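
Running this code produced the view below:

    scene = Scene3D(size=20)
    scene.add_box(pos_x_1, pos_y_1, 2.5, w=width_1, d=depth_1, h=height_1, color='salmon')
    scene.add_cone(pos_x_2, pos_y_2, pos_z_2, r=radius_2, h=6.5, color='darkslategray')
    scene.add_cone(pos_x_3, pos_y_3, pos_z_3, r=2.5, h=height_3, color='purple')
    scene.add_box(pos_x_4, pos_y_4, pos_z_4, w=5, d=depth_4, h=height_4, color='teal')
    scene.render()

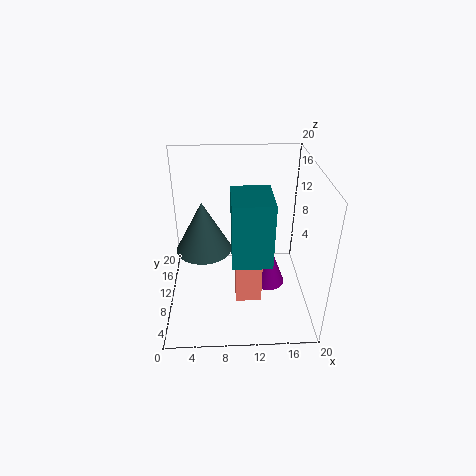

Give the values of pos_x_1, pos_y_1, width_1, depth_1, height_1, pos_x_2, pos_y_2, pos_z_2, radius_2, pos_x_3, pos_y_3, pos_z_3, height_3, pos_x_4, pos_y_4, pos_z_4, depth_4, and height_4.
pos_x_1 = 9.5; pos_y_1 = 5.5; width_1 = 3.5; depth_1 = 3; height_1 = 8; pos_x_2 = 5.5; pos_y_2 = 7; pos_z_2 = 10.5; radius_2 = 3.5; pos_x_3 = 14.5; pos_y_3 = 10.5; pos_z_3 = 2; height_3 = 6.5; pos_x_4 = 9; pos_y_4 = 3.5; pos_z_4 = 9.5; depth_4 = 6; height_4 = 8.5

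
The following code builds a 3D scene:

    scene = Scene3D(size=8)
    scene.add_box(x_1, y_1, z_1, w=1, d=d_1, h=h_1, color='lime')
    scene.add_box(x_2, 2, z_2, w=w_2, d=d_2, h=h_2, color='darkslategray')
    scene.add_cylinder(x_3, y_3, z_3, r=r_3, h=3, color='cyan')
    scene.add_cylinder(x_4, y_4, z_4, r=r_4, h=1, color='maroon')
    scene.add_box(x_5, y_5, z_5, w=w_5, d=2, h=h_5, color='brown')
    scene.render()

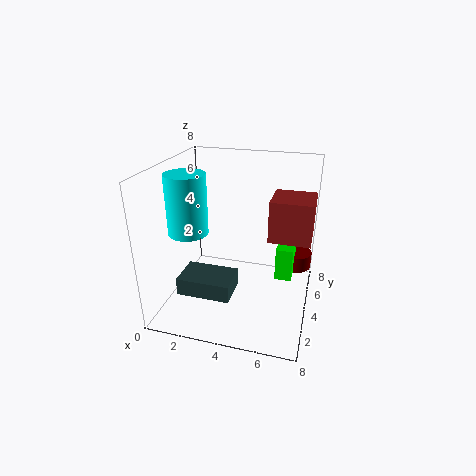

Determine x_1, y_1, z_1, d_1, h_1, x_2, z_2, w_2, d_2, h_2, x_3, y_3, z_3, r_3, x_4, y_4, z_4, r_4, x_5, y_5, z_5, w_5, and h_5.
x_1 = 6, y_1 = 5, z_1 = 1, d_1 = 2, h_1 = 2, x_2 = 1, z_2 = 1, w_2 = 3, d_2 = 2, h_2 = 1, x_3 = 2, y_3 = 2, z_3 = 5, r_3 = 1, x_4 = 7, y_4 = 7, z_4 = 1, r_4 = 1, x_5 = 6, y_5 = 2, z_5 = 5, w_5 = 2, h_5 = 2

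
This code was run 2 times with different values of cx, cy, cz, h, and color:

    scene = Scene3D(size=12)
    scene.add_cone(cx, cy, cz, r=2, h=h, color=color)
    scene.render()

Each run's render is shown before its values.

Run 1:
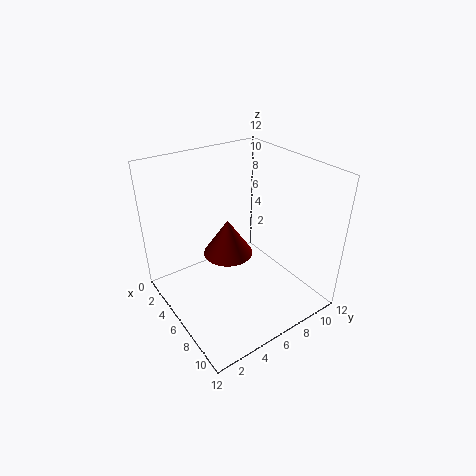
cx = 6, cy = 5, cz = 5, h = 3, color = 'maroon'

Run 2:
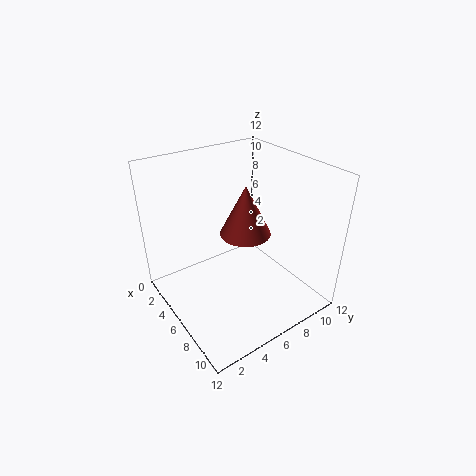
cx = 7, cy = 6, cz = 7, h = 4, color = 'brown'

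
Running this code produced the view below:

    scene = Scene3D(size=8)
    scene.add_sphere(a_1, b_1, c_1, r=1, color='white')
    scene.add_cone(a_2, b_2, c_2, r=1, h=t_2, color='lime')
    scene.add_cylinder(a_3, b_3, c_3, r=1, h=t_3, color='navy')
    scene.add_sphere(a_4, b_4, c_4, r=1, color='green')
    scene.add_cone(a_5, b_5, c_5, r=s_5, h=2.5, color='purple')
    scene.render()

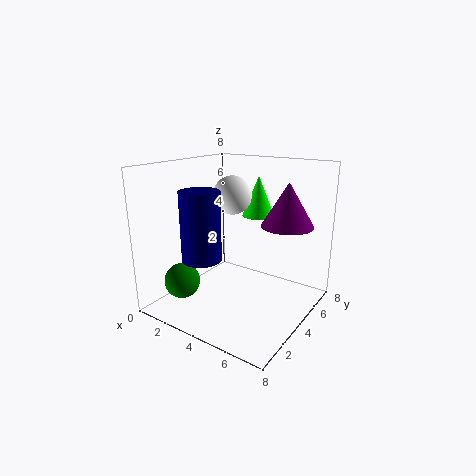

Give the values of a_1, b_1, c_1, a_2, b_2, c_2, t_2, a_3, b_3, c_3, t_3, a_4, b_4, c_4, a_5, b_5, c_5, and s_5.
a_1 = 4
b_1 = 3.5
c_1 = 6.5
a_2 = 3.5
b_2 = 7
c_2 = 4.5
t_2 = 2.5
a_3 = 3.5
b_3 = 1.5
c_3 = 3.5
t_3 = 3.5
a_4 = 1.5
b_4 = 2
c_4 = 1.5
a_5 = 6
b_5 = 6
c_5 = 4.5
s_5 = 1.5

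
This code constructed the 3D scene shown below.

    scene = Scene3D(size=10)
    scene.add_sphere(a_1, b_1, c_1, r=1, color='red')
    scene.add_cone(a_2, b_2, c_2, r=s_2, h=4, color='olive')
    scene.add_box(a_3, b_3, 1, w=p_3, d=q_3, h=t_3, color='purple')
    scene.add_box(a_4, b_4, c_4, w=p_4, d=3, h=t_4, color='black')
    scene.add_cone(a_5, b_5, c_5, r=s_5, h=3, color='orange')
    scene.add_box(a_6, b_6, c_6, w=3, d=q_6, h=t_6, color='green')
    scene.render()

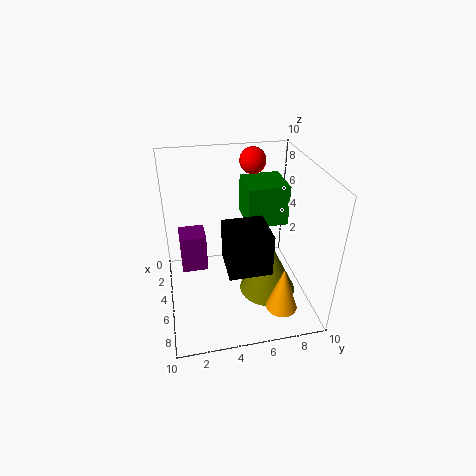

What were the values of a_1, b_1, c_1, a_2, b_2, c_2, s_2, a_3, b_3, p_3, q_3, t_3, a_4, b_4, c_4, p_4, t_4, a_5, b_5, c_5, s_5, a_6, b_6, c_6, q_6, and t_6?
a_1 = 1
b_1 = 7
c_1 = 9
a_2 = 6
b_2 = 7
c_2 = 1
s_2 = 2
a_3 = 1
b_3 = 1
p_3 = 2
q_3 = 2
t_3 = 3
a_4 = 4
b_4 = 4
c_4 = 3
p_4 = 3
t_4 = 3
a_5 = 9
b_5 = 7
c_5 = 2
s_5 = 1
a_6 = 1
b_6 = 6
c_6 = 5
q_6 = 3
t_6 = 3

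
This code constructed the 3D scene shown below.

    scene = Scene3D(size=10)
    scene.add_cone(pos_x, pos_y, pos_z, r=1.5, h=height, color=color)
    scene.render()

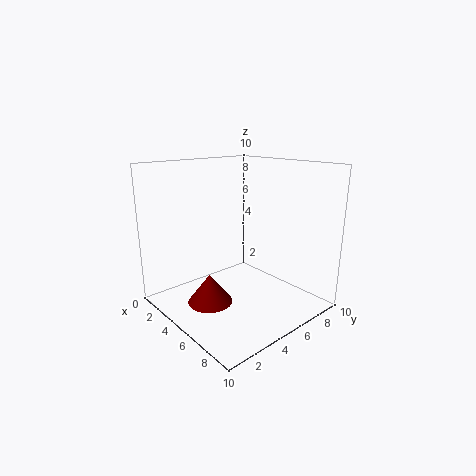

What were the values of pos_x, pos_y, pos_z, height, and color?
pos_x = 5
pos_y = 2.5
pos_z = 1
height = 2
color = 'maroon'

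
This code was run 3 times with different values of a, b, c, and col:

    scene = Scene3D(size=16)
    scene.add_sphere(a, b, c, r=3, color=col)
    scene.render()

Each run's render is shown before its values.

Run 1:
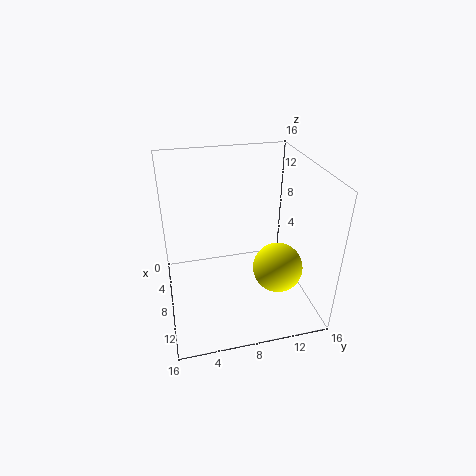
a = 8; b = 13; c = 3; col = 'yellow'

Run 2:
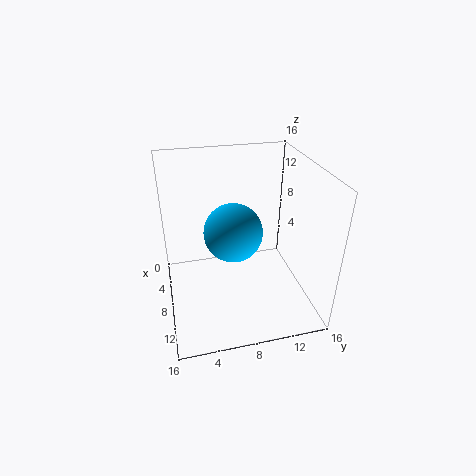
a = 10; b = 7; c = 10; col = 'deepskyblue'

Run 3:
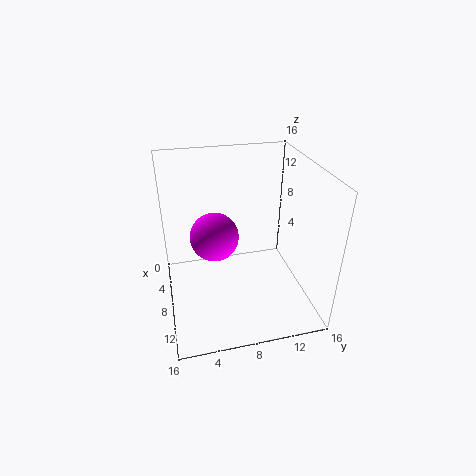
a = 4; b = 6; c = 6; col = 'magenta'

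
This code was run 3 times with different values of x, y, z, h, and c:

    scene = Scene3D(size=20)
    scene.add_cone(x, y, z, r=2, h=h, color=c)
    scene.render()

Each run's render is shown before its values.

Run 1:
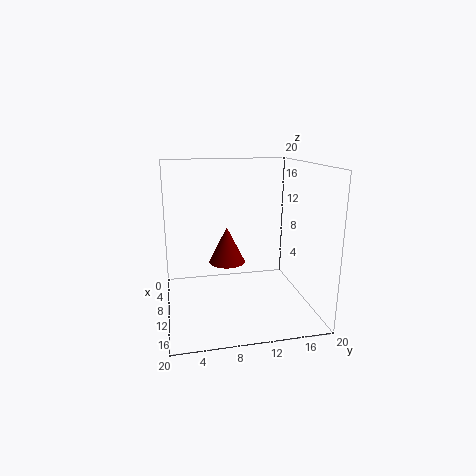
x = 18
y = 7
z = 10
h = 4
c = 'maroon'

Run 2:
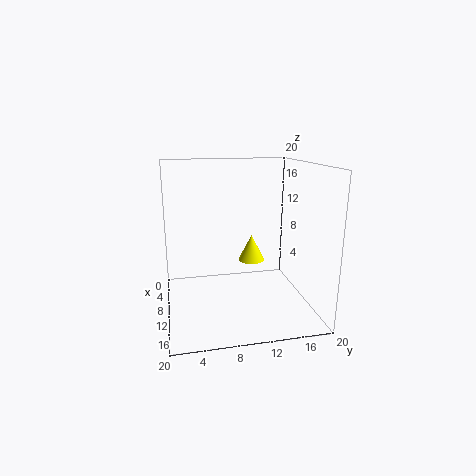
x = 6
y = 13
z = 5
h = 4
c = 'yellow'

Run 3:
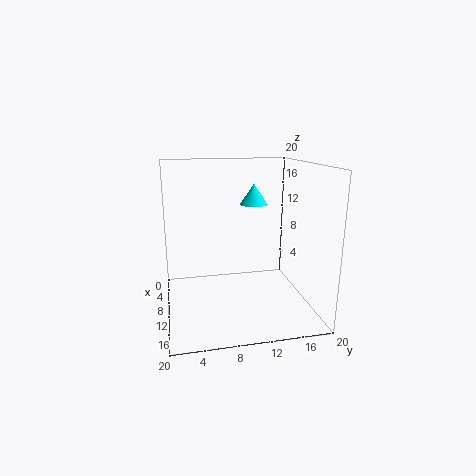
x = 7
y = 13
z = 14
h = 3
c = 'cyan'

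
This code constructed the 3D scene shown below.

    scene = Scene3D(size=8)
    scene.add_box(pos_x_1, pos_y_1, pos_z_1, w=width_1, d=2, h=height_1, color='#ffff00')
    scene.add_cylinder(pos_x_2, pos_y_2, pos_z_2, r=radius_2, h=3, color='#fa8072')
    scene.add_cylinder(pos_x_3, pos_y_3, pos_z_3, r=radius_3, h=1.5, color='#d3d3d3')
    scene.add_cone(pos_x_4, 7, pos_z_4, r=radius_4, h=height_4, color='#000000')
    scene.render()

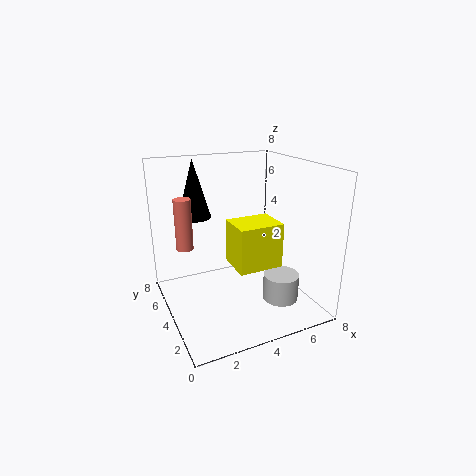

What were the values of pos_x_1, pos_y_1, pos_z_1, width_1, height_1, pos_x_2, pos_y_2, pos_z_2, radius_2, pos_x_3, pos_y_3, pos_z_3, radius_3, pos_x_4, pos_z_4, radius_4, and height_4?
pos_x_1 = 3.5, pos_y_1 = 2.5, pos_z_1 = 2.5, width_1 = 2.5, height_1 = 2.5, pos_x_2 = 1.5, pos_y_2 = 6, pos_z_2 = 3, radius_2 = 0.5, pos_x_3 = 6, pos_y_3 = 2.5, pos_z_3 = 0.5, radius_3 = 1, pos_x_4 = 2.5, pos_z_4 = 4.5, radius_4 = 1, height_4 = 3.5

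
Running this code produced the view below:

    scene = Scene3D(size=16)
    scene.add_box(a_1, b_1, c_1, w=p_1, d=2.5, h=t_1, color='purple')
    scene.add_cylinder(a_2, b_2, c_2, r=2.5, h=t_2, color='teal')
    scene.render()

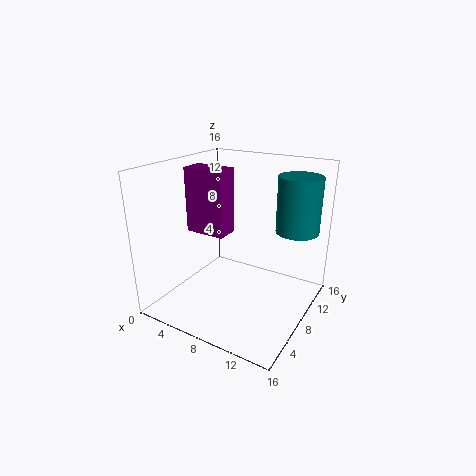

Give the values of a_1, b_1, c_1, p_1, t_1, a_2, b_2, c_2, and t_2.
a_1 = 3, b_1 = 5.5, c_1 = 8.75, p_1 = 4.5, t_1 = 7, a_2 = 13, b_2 = 13, c_2 = 8, t_2 = 6.5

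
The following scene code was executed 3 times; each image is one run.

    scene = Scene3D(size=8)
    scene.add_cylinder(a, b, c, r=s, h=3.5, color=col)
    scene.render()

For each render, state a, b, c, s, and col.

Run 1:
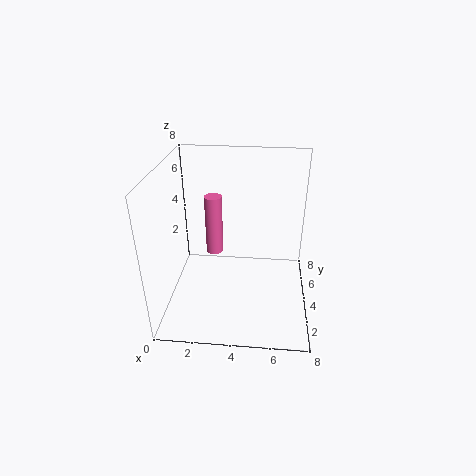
a = 2.5, b = 5, c = 2.5, s = 0.5, col = 'hotpink'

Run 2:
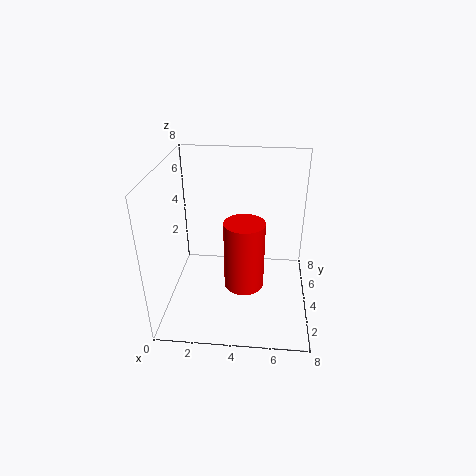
a = 4.5, b = 2, c = 2.5, s = 1, col = 'red'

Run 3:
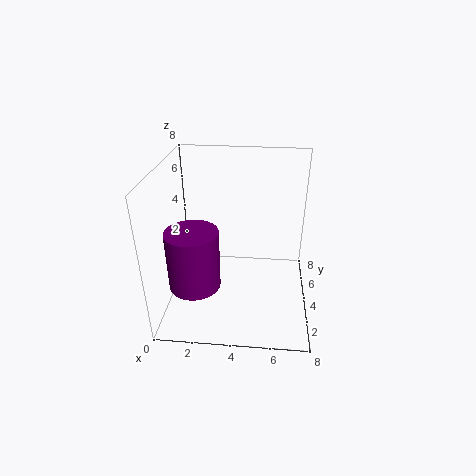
a = 1.5, b = 3.5, c = 1, s = 1.5, col = 'purple'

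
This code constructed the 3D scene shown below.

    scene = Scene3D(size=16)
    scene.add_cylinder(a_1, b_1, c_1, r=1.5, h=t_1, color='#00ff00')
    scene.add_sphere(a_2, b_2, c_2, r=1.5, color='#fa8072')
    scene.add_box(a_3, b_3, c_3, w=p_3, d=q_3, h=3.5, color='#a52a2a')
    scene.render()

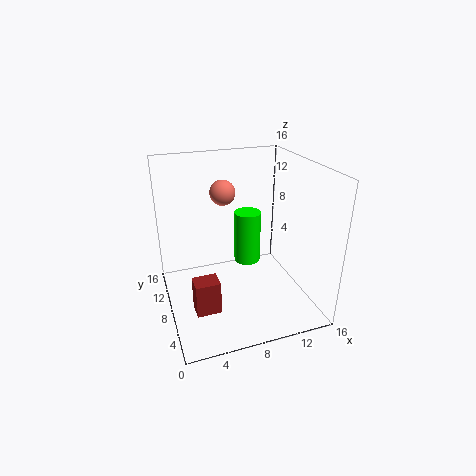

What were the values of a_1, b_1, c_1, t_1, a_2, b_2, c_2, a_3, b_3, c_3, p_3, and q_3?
a_1 = 9.5; b_1 = 9; c_1 = 4.5; t_1 = 6; a_2 = 7.5; b_2 = 12; c_2 = 12; a_3 = 2; b_3 = 3; c_3 = 2.5; p_3 = 2.5; q_3 = 2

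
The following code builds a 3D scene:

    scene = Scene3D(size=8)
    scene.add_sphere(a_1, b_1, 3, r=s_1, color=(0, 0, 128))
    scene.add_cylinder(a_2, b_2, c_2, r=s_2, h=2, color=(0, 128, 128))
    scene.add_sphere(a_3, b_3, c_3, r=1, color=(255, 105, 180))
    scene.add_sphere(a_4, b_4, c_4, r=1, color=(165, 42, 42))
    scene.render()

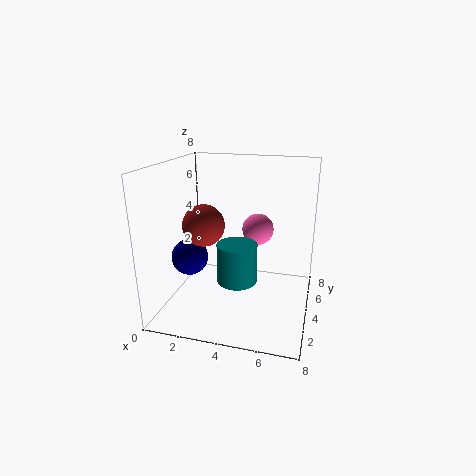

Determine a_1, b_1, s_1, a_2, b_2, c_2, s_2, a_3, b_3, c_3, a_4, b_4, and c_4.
a_1 = 1.5, b_1 = 3, s_1 = 1, a_2 = 4.5, b_2 = 2, c_2 = 2.5, s_2 = 1, a_3 = 4.5, b_3 = 7, c_3 = 3.5, a_4 = 3, b_4 = 1.5, c_4 = 5.5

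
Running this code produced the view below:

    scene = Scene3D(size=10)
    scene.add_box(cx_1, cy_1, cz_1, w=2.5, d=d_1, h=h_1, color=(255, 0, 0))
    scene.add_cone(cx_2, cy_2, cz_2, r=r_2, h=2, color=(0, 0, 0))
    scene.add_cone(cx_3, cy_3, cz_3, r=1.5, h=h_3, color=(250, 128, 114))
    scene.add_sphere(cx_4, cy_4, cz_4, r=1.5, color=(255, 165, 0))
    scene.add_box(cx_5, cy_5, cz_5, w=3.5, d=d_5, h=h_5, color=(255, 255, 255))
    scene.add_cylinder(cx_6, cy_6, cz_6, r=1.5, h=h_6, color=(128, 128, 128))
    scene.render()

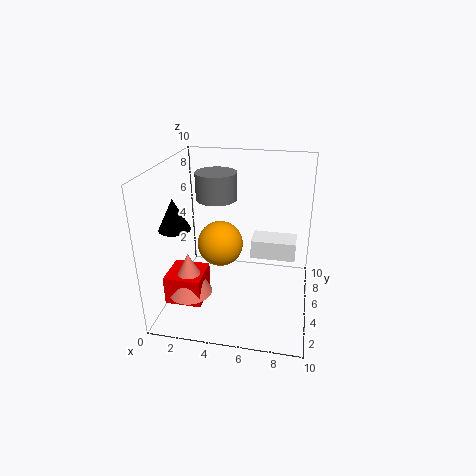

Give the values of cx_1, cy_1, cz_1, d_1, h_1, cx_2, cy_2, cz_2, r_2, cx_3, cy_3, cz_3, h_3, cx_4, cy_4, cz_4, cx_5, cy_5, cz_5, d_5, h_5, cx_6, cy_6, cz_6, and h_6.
cx_1 = 0.5; cy_1 = 2; cz_1 = 1; d_1 = 2.5; h_1 = 2; cx_2 = 1.5; cy_2 = 2.5; cz_2 = 6.5; r_2 = 1; cx_3 = 2; cy_3 = 3; cz_3 = 1.5; h_3 = 3; cx_4 = 4; cy_4 = 4; cz_4 = 5; cx_5 = 5.5; cy_5 = 7.5; cz_5 = 2; d_5 = 2; h_5 = 1.5; cx_6 = 3; cy_6 = 7; cz_6 = 7; h_6 = 2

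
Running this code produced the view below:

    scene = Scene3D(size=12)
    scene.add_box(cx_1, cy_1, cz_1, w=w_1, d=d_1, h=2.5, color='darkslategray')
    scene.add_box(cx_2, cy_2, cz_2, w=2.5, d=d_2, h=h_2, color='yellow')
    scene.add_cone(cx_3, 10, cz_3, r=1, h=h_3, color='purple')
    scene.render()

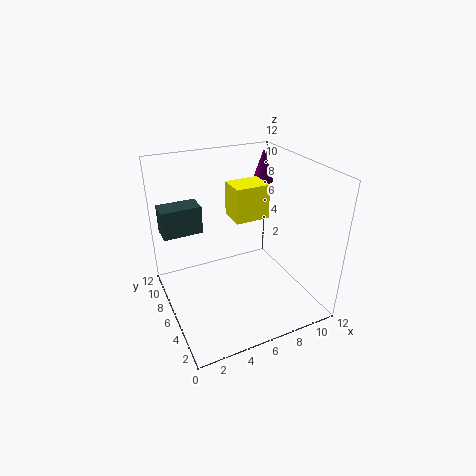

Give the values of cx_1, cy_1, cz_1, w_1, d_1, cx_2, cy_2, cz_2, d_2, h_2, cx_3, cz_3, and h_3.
cx_1 = 0.5
cy_1 = 9
cz_1 = 5.5
w_1 = 3.5
d_1 = 2
cx_2 = 4.5
cy_2 = 3
cz_2 = 9
d_2 = 2
h_2 = 2.5
cx_3 = 10.5
cz_3 = 9
h_3 = 3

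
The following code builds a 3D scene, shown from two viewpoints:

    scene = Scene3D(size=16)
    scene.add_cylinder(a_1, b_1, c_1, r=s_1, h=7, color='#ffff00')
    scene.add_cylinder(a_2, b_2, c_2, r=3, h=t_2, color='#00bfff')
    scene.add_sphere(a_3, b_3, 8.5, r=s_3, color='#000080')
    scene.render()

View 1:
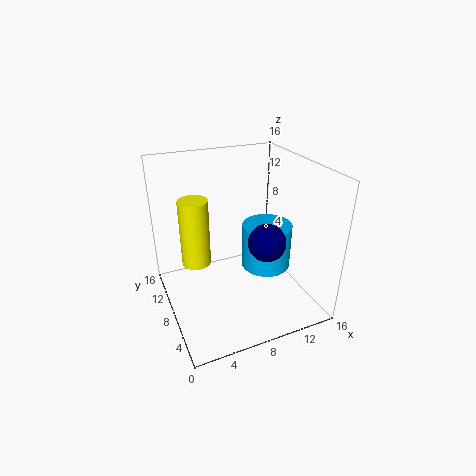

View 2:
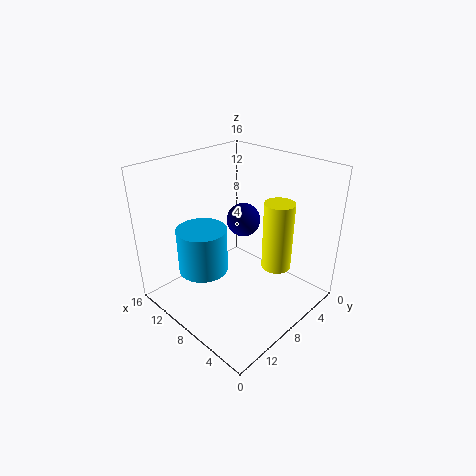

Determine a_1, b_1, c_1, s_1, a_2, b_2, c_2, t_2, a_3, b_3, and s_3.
a_1 = 3; b_1 = 7.5; c_1 = 6.5; s_1 = 1.5; a_2 = 12.5; b_2 = 9.5; c_2 = 2.5; t_2 = 5.5; a_3 = 10; b_3 = 5; s_3 = 2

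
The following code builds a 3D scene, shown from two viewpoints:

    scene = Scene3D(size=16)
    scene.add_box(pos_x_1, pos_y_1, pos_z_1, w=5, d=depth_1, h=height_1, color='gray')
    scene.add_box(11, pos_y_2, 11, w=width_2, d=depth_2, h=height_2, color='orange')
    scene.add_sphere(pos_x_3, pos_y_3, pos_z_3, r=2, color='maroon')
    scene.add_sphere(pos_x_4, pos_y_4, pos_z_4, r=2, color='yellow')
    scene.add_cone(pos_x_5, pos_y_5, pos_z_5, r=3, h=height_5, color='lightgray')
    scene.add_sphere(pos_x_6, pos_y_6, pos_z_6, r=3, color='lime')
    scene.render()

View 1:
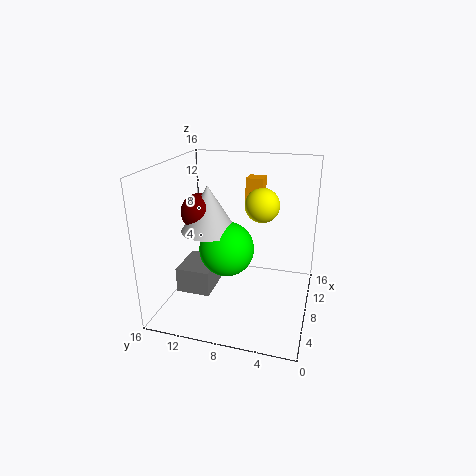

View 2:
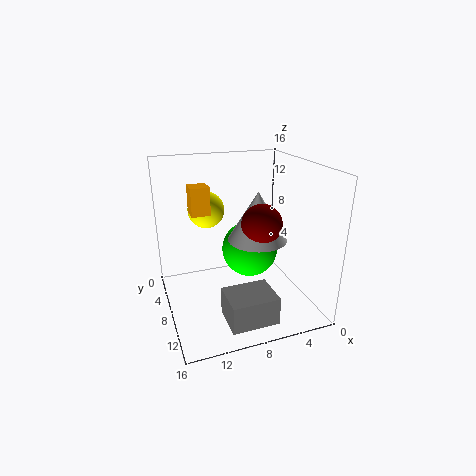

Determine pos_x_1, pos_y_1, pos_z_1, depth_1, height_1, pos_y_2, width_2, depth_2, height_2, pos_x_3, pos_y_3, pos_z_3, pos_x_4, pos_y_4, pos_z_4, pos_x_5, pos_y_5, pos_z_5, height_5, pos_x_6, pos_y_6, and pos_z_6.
pos_x_1 = 6; pos_y_1 = 11; pos_z_1 = 1; depth_1 = 4; height_1 = 3; pos_y_2 = 6; width_2 = 2; depth_2 = 2; height_2 = 3; pos_x_3 = 7; pos_y_3 = 12; pos_z_3 = 11; pos_x_4 = 11; pos_y_4 = 6; pos_z_4 = 11; pos_x_5 = 7; pos_y_5 = 11; pos_z_5 = 9; height_5 = 5; pos_x_6 = 7; pos_y_6 = 9; pos_z_6 = 7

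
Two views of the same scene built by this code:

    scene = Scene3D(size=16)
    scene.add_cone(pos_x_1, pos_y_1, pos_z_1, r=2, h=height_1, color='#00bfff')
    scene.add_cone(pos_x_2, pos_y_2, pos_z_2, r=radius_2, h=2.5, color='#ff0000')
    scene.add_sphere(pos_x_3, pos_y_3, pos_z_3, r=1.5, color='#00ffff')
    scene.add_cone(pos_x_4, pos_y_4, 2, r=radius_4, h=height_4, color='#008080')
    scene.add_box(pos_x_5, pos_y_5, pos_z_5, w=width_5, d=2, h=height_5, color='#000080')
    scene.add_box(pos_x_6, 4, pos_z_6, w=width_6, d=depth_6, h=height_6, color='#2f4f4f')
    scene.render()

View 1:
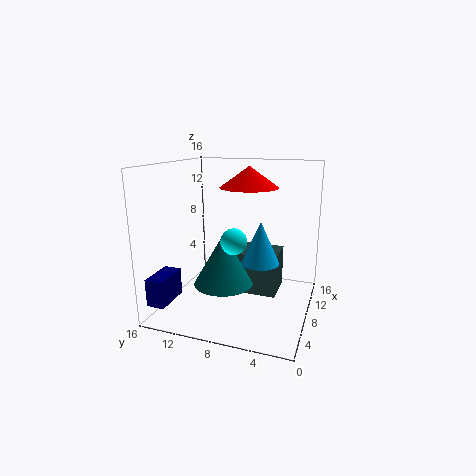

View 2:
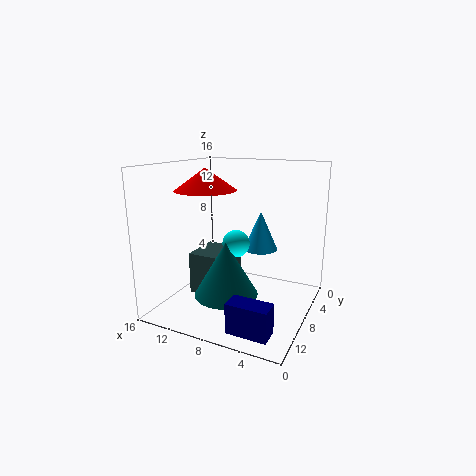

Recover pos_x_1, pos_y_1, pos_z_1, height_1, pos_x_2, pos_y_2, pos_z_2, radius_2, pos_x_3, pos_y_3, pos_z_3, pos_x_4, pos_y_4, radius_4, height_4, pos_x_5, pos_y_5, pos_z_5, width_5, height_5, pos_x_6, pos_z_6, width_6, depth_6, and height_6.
pos_x_1 = 6.5, pos_y_1 = 5, pos_z_1 = 6, height_1 = 4.5, pos_x_2 = 12, pos_y_2 = 8, pos_z_2 = 13, radius_2 = 3.5, pos_x_3 = 8, pos_y_3 = 8.5, pos_z_3 = 7.5, pos_x_4 = 8.5, pos_y_4 = 10, radius_4 = 3.5, height_4 = 6, pos_x_5 = 1.5, pos_y_5 = 14, pos_z_5 = 1.5, width_5 = 4, height_5 = 3, pos_x_6 = 9.5, pos_z_6 = 0.5, width_6 = 4.5, depth_6 = 5, height_6 = 5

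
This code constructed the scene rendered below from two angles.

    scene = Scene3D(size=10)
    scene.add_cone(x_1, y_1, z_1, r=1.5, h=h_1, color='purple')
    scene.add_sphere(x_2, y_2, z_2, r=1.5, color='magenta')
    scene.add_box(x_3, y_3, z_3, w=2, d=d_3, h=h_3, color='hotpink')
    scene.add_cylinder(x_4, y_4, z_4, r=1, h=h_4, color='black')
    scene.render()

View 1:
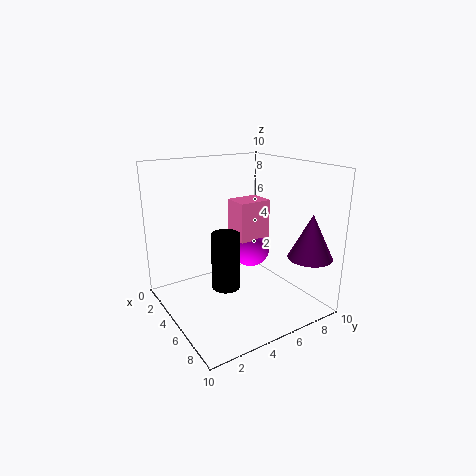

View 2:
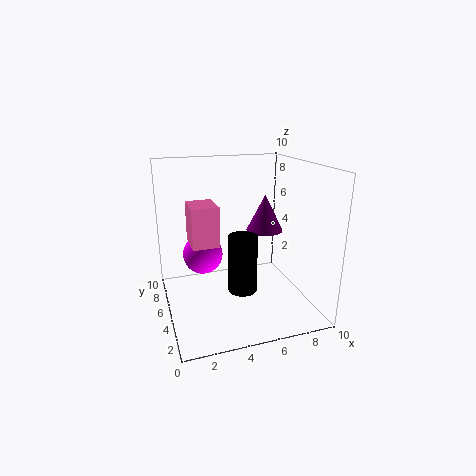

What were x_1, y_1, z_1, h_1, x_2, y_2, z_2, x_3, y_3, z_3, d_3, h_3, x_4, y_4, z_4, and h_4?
x_1 = 8.5, y_1 = 8.5, z_1 = 4, h_1 = 3, x_2 = 3, y_2 = 7.5, z_2 = 3, x_3 = 2, y_3 = 6, z_3 = 4, d_3 = 2.5, h_3 = 3, x_4 = 5, y_4 = 4, z_4 = 1.5, h_4 = 4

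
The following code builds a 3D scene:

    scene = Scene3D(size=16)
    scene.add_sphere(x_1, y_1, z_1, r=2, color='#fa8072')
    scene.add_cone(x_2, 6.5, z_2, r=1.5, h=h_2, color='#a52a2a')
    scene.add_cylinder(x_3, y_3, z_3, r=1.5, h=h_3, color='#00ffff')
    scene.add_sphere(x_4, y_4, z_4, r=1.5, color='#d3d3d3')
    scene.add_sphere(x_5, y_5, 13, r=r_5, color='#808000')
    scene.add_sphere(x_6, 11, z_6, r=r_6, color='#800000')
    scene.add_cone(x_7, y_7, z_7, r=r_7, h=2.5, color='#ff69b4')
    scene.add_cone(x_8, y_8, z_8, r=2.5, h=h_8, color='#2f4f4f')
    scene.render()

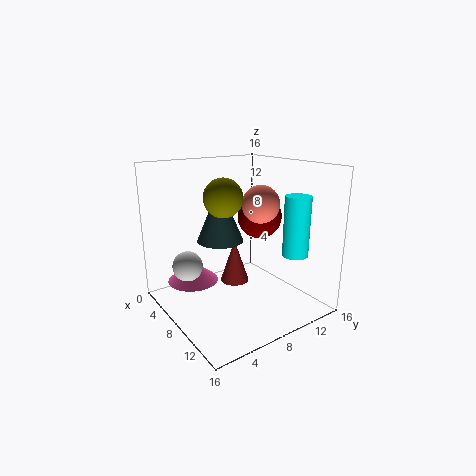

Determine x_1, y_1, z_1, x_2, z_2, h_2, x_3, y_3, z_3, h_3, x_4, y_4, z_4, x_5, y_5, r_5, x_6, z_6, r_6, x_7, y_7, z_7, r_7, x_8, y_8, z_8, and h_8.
x_1 = 10
y_1 = 9.5
z_1 = 12
x_2 = 9.5
z_2 = 4
h_2 = 4.5
x_3 = 11
y_3 = 14
z_3 = 5.5
h_3 = 7
x_4 = 8.5
y_4 = 1.5
z_4 = 6.5
x_5 = 9
y_5 = 5.5
r_5 = 2
x_6 = 8
z_6 = 10
r_6 = 2.5
x_7 = 3.5
y_7 = 4.5
z_7 = 2
r_7 = 3
x_8 = 7.5
y_8 = 6
z_8 = 8
h_8 = 6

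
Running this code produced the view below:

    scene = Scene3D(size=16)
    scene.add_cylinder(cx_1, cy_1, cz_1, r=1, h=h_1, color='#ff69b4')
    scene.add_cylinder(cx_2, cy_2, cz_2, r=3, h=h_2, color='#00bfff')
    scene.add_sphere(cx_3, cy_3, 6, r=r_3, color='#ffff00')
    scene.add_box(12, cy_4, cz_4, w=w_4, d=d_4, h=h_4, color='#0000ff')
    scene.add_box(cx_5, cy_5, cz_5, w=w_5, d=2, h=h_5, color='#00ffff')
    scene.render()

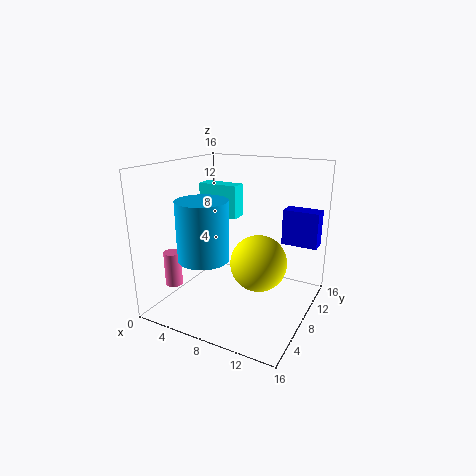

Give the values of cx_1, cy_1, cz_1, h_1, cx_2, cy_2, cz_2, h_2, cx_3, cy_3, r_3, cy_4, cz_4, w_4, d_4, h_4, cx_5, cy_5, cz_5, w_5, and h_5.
cx_1 = 1
cy_1 = 5
cz_1 = 2
h_1 = 4
cx_2 = 4
cy_2 = 7
cz_2 = 5
h_2 = 7
cx_3 = 11
cy_3 = 7
r_3 = 3
cy_4 = 11
cz_4 = 7
w_4 = 4
d_4 = 2
h_4 = 4
cx_5 = 1
cy_5 = 11
cz_5 = 9
w_5 = 5
h_5 = 4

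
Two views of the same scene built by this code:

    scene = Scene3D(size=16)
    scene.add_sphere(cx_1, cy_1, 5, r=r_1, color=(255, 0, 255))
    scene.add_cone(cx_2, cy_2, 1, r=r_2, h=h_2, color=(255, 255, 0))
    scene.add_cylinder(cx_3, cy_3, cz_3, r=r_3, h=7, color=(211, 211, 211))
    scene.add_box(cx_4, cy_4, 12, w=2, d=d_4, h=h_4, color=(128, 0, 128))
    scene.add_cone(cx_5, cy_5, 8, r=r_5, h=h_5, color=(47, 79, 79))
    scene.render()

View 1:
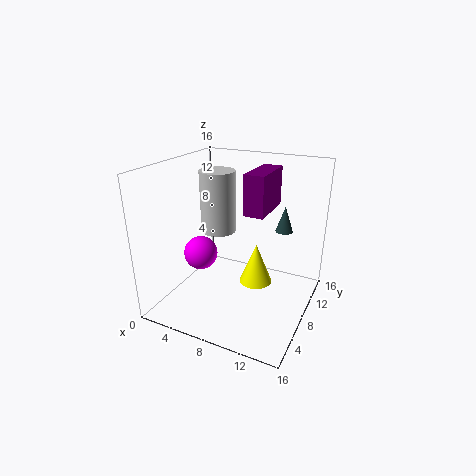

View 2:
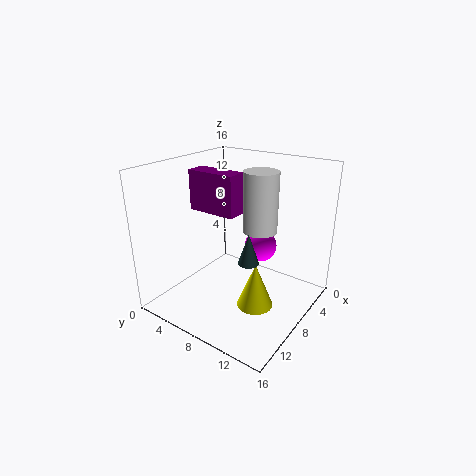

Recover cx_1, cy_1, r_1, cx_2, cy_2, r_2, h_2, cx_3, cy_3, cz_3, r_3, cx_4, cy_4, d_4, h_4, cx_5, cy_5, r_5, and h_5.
cx_1 = 3; cy_1 = 8; r_1 = 2; cx_2 = 9; cy_2 = 11; r_2 = 2; h_2 = 5; cx_3 = 5; cy_3 = 9; cz_3 = 8; r_3 = 2; cx_4 = 10; cy_4 = 5; d_4 = 5; h_4 = 4; cx_5 = 12; cy_5 = 12; r_5 = 1; h_5 = 3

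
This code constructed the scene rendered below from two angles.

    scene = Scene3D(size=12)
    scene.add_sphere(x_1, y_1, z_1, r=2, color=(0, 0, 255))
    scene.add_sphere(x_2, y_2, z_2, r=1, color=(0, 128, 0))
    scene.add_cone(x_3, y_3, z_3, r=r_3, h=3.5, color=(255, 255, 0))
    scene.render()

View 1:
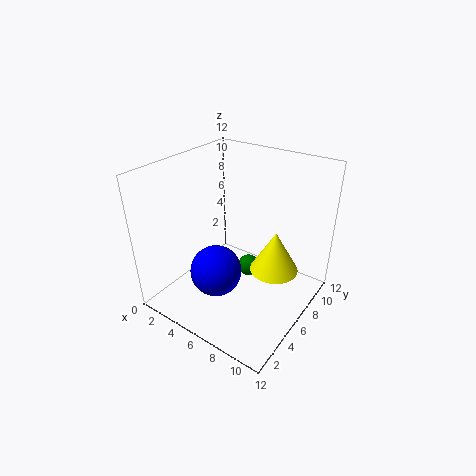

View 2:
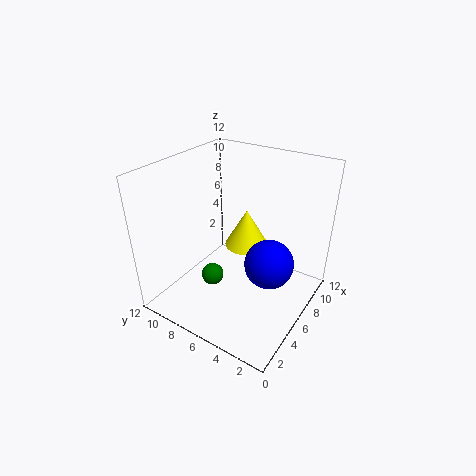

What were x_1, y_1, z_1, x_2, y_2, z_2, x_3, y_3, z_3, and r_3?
x_1 = 6
y_1 = 3
z_1 = 4.5
x_2 = 5.5
y_2 = 8.5
z_2 = 1.5
x_3 = 9
y_3 = 7
z_3 = 3.5
r_3 = 2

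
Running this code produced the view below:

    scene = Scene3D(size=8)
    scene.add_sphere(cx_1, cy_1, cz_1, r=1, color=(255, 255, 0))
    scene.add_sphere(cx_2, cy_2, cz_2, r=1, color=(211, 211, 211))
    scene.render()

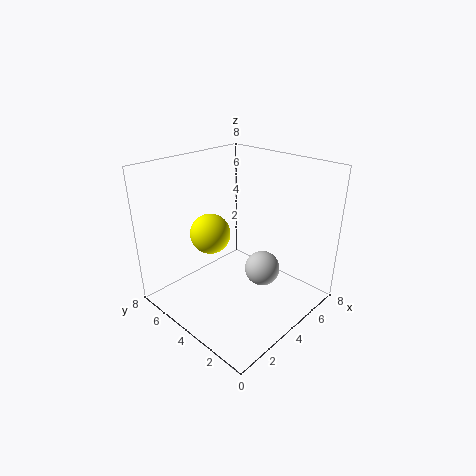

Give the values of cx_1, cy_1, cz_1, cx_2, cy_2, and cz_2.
cx_1 = 2, cy_1 = 4, cz_1 = 5, cx_2 = 5, cy_2 = 3, cz_2 = 2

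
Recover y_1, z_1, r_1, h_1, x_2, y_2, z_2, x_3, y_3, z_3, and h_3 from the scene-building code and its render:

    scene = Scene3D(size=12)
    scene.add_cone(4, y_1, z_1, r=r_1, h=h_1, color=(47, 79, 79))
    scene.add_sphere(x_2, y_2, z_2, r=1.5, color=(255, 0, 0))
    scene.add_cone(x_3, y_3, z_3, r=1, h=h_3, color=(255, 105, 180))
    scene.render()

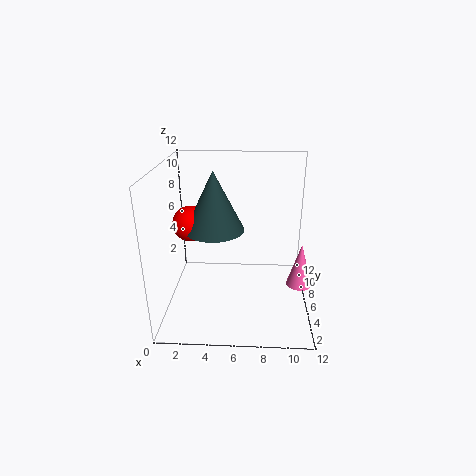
y_1 = 6.5, z_1 = 6.5, r_1 = 2.5, h_1 = 5, x_2 = 2, y_2 = 6.5, z_2 = 7, x_3 = 11, y_3 = 4, z_3 = 3, h_3 = 3.5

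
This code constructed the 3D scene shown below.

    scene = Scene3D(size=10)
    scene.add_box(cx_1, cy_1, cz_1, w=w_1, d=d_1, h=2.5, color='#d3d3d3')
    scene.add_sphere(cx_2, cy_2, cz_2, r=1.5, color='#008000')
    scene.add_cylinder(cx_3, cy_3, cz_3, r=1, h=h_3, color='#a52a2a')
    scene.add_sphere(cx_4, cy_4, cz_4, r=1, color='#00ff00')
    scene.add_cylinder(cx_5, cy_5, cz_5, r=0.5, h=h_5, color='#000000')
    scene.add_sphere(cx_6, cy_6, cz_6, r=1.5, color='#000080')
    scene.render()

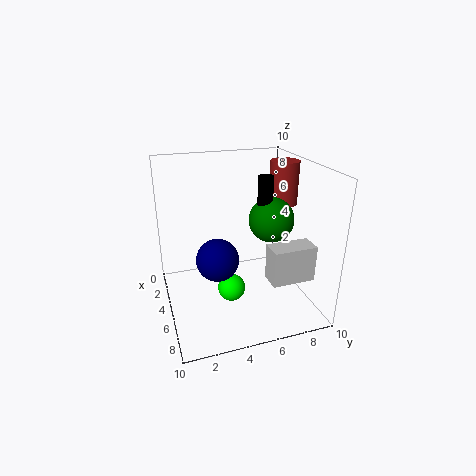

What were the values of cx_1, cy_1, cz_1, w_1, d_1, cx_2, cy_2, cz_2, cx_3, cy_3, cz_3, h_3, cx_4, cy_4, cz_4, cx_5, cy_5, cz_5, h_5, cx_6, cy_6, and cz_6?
cx_1 = 6.5; cy_1 = 6.5; cz_1 = 2.5; w_1 = 1.5; d_1 = 3; cx_2 = 6; cy_2 = 7; cz_2 = 6.5; cx_3 = 4.5; cy_3 = 8.5; cz_3 = 7; h_3 = 3; cx_4 = 5; cy_4 = 4.5; cz_4 = 1; cx_5 = 6; cy_5 = 6.5; cz_5 = 6.5; h_5 = 3; cx_6 = 5; cy_6 = 3.5; cz_6 = 3.5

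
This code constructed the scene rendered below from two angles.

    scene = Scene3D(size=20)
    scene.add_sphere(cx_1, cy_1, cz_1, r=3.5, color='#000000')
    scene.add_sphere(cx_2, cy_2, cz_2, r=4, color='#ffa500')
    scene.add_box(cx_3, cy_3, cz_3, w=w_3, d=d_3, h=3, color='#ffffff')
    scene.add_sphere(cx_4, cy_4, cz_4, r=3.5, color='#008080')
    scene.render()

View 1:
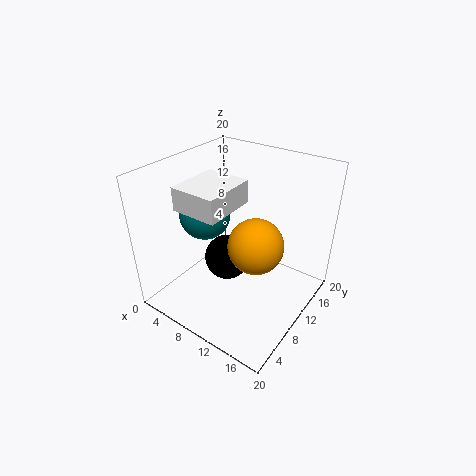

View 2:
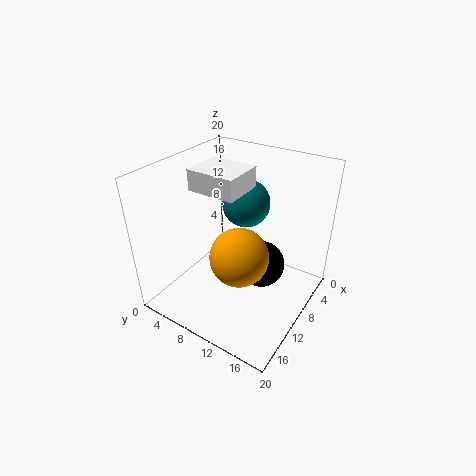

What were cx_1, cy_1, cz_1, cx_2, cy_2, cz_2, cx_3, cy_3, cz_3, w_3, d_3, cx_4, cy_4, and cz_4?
cx_1 = 6.5, cy_1 = 12, cz_1 = 4, cx_2 = 12, cy_2 = 11.5, cz_2 = 8.5, cx_3 = 5.5, cy_3 = 3, cz_3 = 16, w_3 = 6, d_3 = 7, cx_4 = 5.5, cy_4 = 8.5, cz_4 = 13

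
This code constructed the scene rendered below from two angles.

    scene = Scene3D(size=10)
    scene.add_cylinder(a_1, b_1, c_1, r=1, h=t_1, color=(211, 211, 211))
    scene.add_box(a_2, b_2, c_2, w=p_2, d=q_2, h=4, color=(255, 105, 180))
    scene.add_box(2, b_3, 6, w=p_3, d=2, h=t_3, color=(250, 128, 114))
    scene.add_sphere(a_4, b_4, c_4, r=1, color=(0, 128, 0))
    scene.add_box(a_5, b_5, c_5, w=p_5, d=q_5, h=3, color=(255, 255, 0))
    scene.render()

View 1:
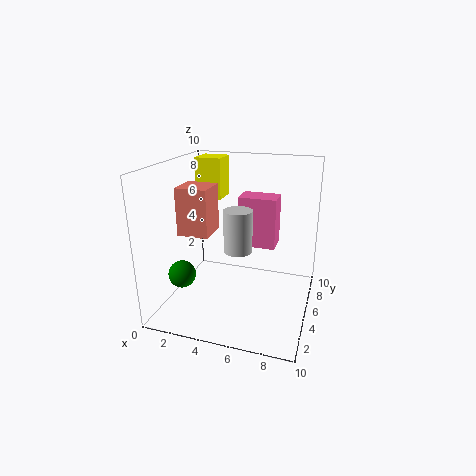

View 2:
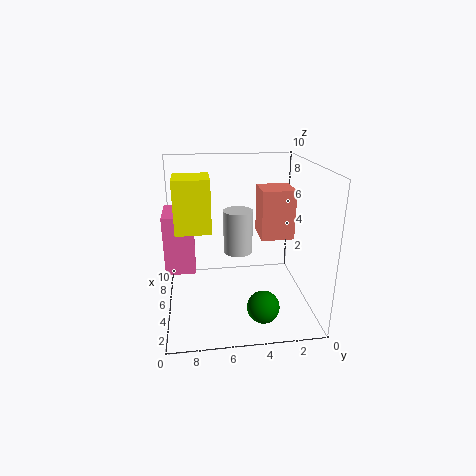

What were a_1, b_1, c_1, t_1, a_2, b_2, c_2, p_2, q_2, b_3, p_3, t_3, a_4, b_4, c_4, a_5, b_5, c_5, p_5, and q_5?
a_1 = 5
b_1 = 5
c_1 = 4
t_1 = 3
a_2 = 4
b_2 = 8
c_2 = 3
p_2 = 3
q_2 = 2
b_3 = 2
p_3 = 2
t_3 = 3
a_4 = 1
b_4 = 4
c_4 = 2
a_5 = 1
b_5 = 7
c_5 = 7
p_5 = 2
q_5 = 2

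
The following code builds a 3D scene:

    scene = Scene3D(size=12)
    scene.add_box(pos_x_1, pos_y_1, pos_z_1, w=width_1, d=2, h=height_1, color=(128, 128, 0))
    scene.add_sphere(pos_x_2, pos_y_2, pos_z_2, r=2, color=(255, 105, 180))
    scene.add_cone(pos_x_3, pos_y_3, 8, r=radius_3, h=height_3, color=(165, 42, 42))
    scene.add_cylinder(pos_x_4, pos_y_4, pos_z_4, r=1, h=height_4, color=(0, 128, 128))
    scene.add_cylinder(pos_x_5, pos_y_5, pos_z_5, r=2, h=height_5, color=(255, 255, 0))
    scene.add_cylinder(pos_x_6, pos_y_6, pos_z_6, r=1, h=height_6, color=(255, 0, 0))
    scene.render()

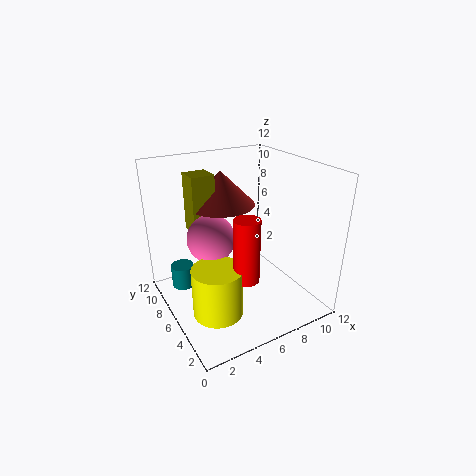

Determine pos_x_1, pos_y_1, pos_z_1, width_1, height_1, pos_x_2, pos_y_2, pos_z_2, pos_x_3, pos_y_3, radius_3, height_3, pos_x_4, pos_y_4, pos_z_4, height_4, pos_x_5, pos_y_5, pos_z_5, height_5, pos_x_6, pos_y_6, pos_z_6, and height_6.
pos_x_1 = 3, pos_y_1 = 8, pos_z_1 = 6, width_1 = 2, height_1 = 5, pos_x_2 = 4, pos_y_2 = 7, pos_z_2 = 6, pos_x_3 = 6, pos_y_3 = 9, radius_3 = 3, height_3 = 3, pos_x_4 = 2, pos_y_4 = 9, pos_z_4 = 1, height_4 = 2, pos_x_5 = 3, pos_y_5 = 4, pos_z_5 = 1, height_5 = 4, pos_x_6 = 5, pos_y_6 = 3, pos_z_6 = 4, height_6 = 5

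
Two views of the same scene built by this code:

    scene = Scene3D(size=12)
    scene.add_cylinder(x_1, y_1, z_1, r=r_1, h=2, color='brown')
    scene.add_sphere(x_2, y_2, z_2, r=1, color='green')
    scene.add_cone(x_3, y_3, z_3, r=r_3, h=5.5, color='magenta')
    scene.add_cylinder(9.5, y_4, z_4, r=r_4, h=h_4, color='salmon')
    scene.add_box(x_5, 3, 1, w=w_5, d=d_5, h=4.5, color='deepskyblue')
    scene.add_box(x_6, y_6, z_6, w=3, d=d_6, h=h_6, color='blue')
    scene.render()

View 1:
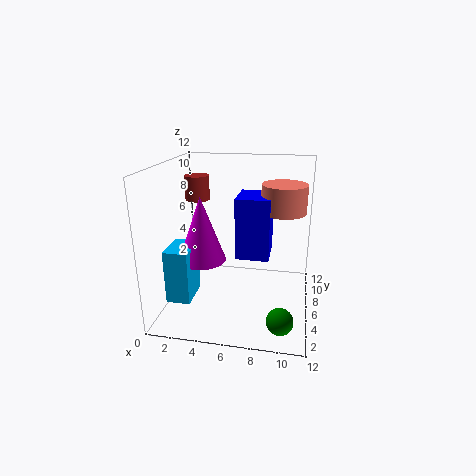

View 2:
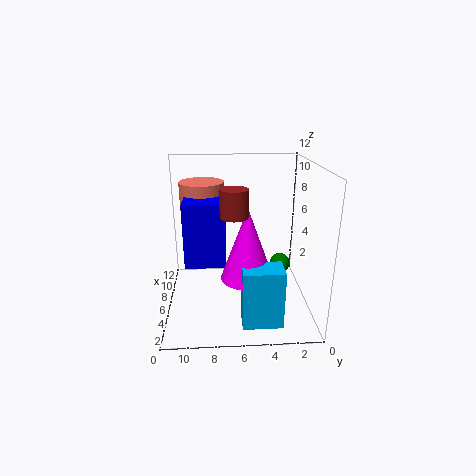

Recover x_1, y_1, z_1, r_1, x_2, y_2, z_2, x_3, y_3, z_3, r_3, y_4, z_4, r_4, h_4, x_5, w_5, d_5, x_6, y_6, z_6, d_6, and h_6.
x_1 = 2.5, y_1 = 6.5, z_1 = 9, r_1 = 1, x_2 = 10, y_2 = 1.5, z_2 = 1.5, x_3 = 3, y_3 = 5.5, z_3 = 4, r_3 = 2, y_4 = 9, z_4 = 7.5, r_4 = 2, h_4 = 2.5, x_5 = 0.5, w_5 = 2, d_5 = 3, x_6 = 5.5, y_6 = 7, z_6 = 3.5, d_6 = 3.5, h_6 = 5.5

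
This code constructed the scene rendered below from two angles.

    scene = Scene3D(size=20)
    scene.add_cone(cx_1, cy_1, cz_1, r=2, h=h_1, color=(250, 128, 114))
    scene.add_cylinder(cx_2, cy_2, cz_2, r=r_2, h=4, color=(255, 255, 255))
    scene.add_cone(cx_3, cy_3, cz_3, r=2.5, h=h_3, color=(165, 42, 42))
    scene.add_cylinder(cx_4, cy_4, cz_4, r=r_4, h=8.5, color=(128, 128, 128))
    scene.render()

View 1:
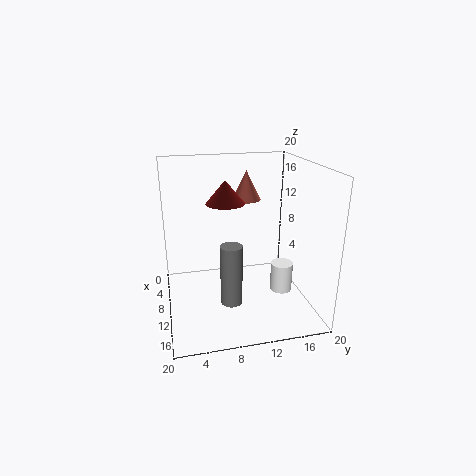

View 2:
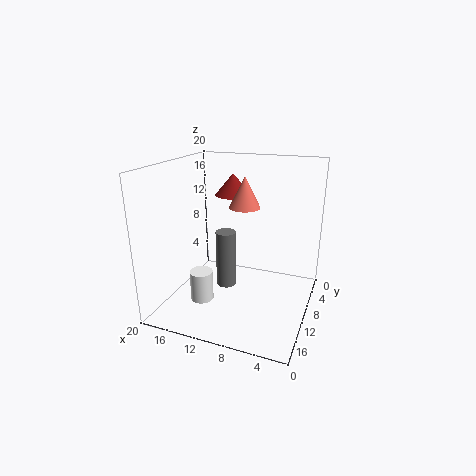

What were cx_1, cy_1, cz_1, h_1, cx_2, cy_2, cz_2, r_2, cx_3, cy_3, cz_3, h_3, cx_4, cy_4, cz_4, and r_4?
cx_1 = 8.5, cy_1 = 11.5, cz_1 = 15, h_1 = 4, cx_2 = 13, cy_2 = 15.5, cz_2 = 3, r_2 = 1.5, cx_3 = 11.5, cy_3 = 8, cz_3 = 15.5, h_3 = 3, cx_4 = 12.5, cy_4 = 8.5, cz_4 = 1.5, r_4 = 1.5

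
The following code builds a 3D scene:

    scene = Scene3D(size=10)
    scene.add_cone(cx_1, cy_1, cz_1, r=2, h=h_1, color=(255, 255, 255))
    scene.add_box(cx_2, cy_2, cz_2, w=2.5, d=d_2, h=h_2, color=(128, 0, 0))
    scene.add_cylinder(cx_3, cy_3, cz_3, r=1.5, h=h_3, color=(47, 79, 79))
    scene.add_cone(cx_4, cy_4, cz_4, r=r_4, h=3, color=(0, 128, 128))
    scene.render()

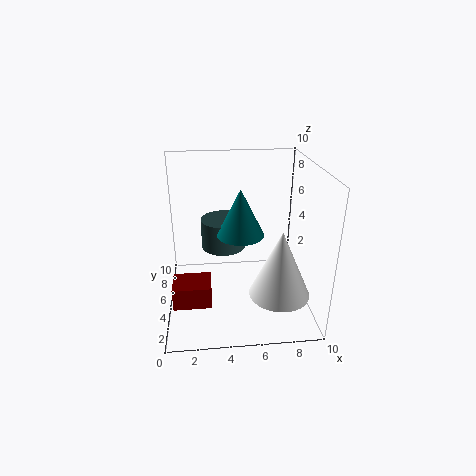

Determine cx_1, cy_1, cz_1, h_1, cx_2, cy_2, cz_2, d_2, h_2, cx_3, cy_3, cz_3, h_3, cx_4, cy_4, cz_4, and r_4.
cx_1 = 7.5; cy_1 = 2.5; cz_1 = 2; h_1 = 4.5; cx_2 = 0.5; cy_2 = 2; cz_2 = 1.5; d_2 = 2; h_2 = 1.5; cx_3 = 4; cy_3 = 5; cz_3 = 4.5; h_3 = 2; cx_4 = 5; cy_4 = 3.5; cz_4 = 6; r_4 = 1.5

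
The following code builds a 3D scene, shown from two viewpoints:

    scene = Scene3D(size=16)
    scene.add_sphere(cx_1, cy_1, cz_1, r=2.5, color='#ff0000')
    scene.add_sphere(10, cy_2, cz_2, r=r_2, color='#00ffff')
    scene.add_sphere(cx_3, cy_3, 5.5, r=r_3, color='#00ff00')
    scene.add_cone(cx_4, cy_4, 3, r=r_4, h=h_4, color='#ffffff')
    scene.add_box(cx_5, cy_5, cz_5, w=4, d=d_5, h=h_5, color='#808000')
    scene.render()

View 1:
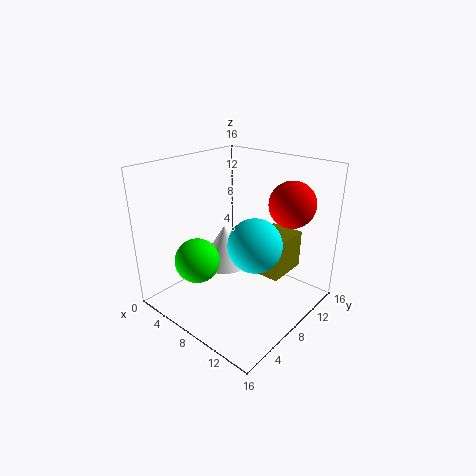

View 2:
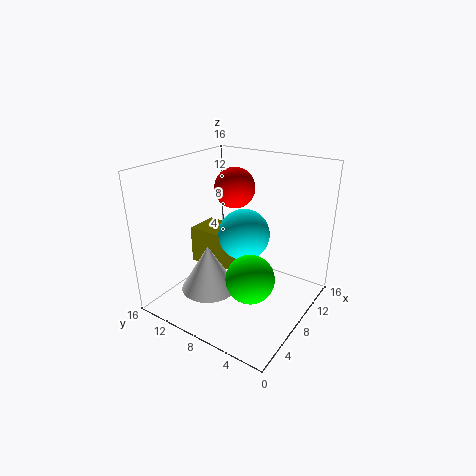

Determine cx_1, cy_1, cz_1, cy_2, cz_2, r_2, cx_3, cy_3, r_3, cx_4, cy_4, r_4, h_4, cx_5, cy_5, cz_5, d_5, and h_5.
cx_1 = 12.5; cy_1 = 11.5; cz_1 = 12; cy_2 = 8.5; cz_2 = 7.5; r_2 = 3; cx_3 = 5; cy_3 = 4.5; r_3 = 2.5; cx_4 = 4.5; cy_4 = 9.5; r_4 = 3; h_4 = 5; cx_5 = 8; cy_5 = 10; cz_5 = 3; d_5 = 5; h_5 = 4.5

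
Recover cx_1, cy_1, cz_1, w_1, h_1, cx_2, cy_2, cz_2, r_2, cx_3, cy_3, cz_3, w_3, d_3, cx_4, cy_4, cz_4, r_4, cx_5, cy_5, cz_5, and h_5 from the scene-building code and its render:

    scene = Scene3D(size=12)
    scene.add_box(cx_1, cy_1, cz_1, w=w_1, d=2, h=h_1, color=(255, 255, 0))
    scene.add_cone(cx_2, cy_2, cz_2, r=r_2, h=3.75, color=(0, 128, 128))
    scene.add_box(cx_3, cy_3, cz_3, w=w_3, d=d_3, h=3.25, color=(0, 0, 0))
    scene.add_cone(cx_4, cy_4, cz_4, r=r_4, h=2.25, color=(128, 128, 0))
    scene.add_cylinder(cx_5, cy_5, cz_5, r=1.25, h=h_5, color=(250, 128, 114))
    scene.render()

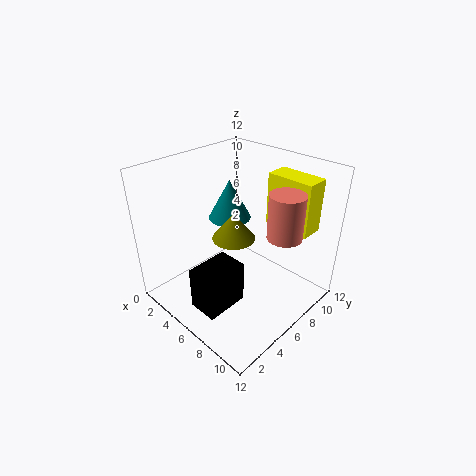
cx_1 = 6.5, cy_1 = 9, cz_1 = 6.5, w_1 = 4, h_1 = 4.5, cx_2 = 2.25, cy_2 = 8.75, cz_2 = 5.5, r_2 = 2, cx_3 = 6.75, cy_3 = 0.25, cz_3 = 3, w_3 = 2.25, d_3 = 3.25, cx_4 = 6, cy_4 = 5.5, cz_4 = 6.25, r_4 = 1.75, cx_5 = 10.75, cy_5 = 5.75, cz_5 = 8.25, h_5 = 3.25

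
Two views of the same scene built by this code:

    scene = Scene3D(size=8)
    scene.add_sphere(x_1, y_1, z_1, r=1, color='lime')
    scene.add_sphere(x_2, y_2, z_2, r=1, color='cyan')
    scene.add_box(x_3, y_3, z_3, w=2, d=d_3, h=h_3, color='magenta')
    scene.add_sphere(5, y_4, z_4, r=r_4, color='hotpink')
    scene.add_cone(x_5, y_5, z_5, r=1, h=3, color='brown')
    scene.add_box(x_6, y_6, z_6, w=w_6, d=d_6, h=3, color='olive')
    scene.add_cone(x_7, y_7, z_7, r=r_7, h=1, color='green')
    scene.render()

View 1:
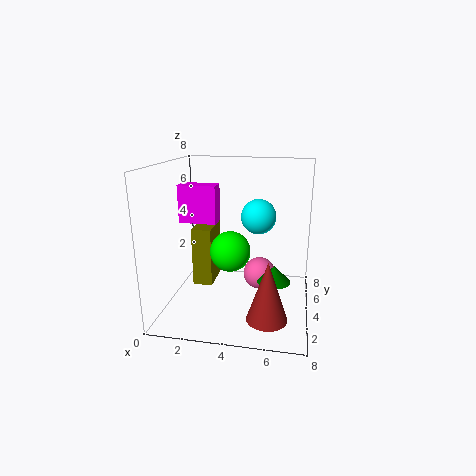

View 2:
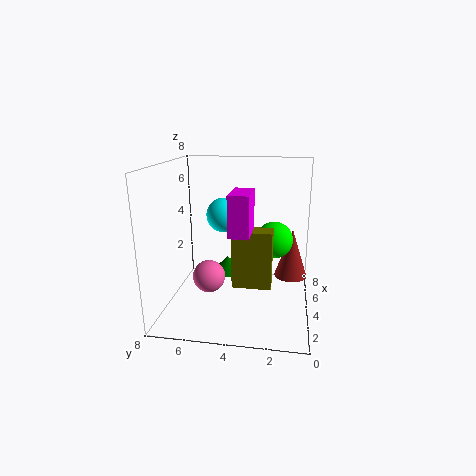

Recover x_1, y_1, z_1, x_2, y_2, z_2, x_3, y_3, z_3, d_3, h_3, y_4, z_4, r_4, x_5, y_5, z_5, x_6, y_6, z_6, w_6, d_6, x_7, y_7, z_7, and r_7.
x_1 = 4
y_1 = 2
z_1 = 4
x_2 = 5
y_2 = 5
z_2 = 5
x_3 = 1
y_3 = 3
z_3 = 5
d_3 = 1
h_3 = 2
y_4 = 6
z_4 = 1
r_4 = 1
x_5 = 6
y_5 = 1
z_5 = 1
x_6 = 2
y_6 = 2
z_6 = 2
w_6 = 1
d_6 = 2
x_7 = 6
y_7 = 5
z_7 = 1
r_7 = 1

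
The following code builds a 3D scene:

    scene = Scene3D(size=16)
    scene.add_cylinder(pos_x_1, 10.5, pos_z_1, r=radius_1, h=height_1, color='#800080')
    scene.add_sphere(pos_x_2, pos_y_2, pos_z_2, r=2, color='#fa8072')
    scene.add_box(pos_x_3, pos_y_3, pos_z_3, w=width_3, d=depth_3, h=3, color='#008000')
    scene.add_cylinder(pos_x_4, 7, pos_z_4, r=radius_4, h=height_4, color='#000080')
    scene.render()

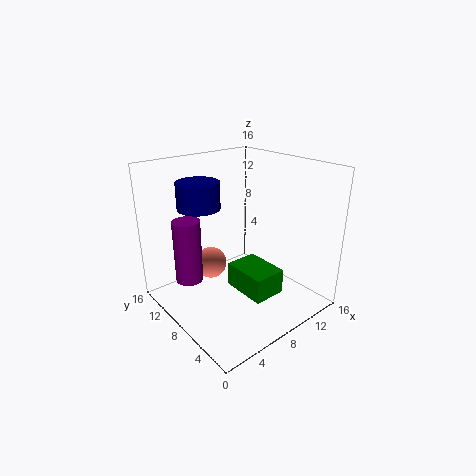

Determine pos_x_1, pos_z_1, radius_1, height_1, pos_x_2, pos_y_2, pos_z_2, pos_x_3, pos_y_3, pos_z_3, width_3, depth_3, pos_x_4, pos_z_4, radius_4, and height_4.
pos_x_1 = 3
pos_z_1 = 3.5
radius_1 = 1.5
height_1 = 7
pos_x_2 = 8
pos_y_2 = 13.5
pos_z_2 = 2.5
pos_x_3 = 8.5
pos_y_3 = 5
pos_z_3 = 0.5
width_3 = 4
depth_3 = 5.5
pos_x_4 = 2.5
pos_z_4 = 13
radius_4 = 2
height_4 = 2.5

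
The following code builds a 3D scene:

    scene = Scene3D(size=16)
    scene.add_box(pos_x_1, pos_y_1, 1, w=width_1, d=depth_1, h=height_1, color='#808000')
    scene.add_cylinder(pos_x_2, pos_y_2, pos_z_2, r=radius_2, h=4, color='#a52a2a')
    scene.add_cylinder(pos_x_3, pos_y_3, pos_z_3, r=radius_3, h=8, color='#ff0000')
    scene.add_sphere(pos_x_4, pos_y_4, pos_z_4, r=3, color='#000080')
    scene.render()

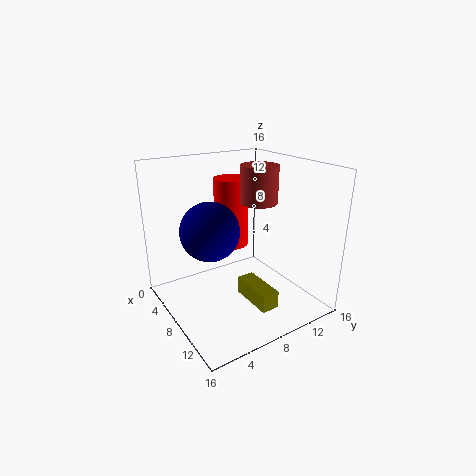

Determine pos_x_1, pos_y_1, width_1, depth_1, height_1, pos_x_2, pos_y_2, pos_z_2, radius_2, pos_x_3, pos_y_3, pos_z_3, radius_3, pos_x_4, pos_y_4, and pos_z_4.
pos_x_1 = 8, pos_y_1 = 8, width_1 = 5, depth_1 = 2, height_1 = 2, pos_x_2 = 9, pos_y_2 = 10, pos_z_2 = 12, radius_2 = 2, pos_x_3 = 5, pos_y_3 = 9, pos_z_3 = 6, radius_3 = 2, pos_x_4 = 9, pos_y_4 = 4, pos_z_4 = 10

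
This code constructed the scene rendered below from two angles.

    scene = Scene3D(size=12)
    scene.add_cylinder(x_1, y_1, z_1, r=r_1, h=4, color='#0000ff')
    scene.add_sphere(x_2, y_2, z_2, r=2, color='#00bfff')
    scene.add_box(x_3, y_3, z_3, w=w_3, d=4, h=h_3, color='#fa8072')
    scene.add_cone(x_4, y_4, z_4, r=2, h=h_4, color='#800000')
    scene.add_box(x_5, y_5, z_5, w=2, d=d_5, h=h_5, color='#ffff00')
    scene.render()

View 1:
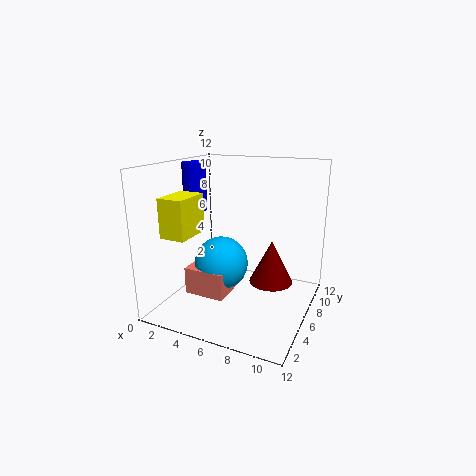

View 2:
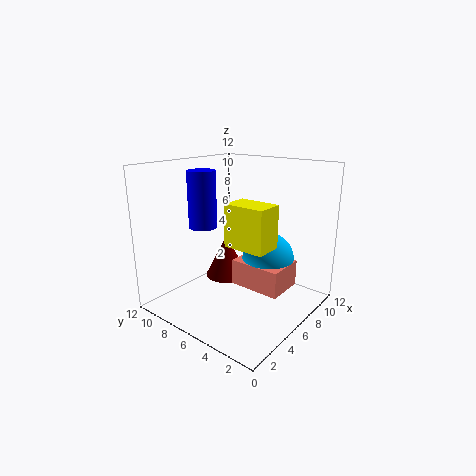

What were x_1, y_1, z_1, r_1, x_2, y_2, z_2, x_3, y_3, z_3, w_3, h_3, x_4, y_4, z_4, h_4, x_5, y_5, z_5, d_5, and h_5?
x_1 = 2
y_1 = 6
z_1 = 8
r_1 = 1
x_2 = 6
y_2 = 3
z_2 = 5
x_3 = 4
y_3 = 1
z_3 = 3
w_3 = 3
h_3 = 2
x_4 = 8
y_4 = 9
z_4 = 1
h_4 = 4
x_5 = 2
y_5 = 1
z_5 = 7
d_5 = 3
h_5 = 3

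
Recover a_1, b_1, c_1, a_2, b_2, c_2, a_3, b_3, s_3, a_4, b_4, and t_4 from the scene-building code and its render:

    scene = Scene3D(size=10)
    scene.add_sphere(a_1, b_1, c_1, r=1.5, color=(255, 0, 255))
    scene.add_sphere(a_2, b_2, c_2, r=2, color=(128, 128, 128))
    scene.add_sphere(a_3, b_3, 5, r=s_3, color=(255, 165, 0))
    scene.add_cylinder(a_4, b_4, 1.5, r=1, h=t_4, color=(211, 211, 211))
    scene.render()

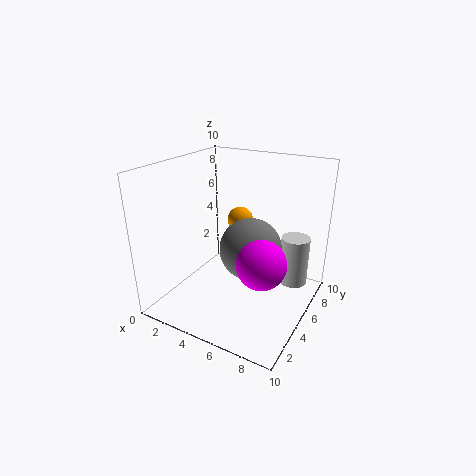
a_1 = 8, b_1 = 2.5, c_1 = 5, a_2 = 6.5, b_2 = 4, c_2 = 5, a_3 = 3.5, b_3 = 8, s_3 = 1, a_4 = 8.5, b_4 = 7, t_4 = 3.5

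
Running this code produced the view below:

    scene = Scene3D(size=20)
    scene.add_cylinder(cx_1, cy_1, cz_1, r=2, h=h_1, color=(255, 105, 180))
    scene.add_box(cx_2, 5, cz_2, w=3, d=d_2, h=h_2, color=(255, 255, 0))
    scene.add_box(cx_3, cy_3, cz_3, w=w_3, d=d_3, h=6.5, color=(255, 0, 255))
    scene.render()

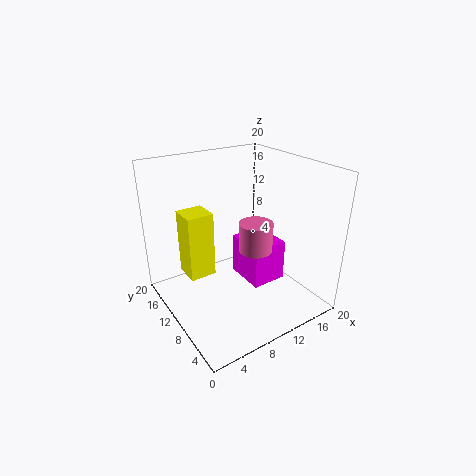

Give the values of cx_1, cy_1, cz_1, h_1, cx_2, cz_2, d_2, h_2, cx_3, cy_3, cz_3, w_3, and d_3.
cx_1 = 8.5
cy_1 = 4
cz_1 = 11.5
h_1 = 3.5
cx_2 = 0.5
cz_2 = 9.5
d_2 = 3
h_2 = 7.5
cx_3 = 13
cy_3 = 9.5
cz_3 = 0.5
w_3 = 5.5
d_3 = 6.5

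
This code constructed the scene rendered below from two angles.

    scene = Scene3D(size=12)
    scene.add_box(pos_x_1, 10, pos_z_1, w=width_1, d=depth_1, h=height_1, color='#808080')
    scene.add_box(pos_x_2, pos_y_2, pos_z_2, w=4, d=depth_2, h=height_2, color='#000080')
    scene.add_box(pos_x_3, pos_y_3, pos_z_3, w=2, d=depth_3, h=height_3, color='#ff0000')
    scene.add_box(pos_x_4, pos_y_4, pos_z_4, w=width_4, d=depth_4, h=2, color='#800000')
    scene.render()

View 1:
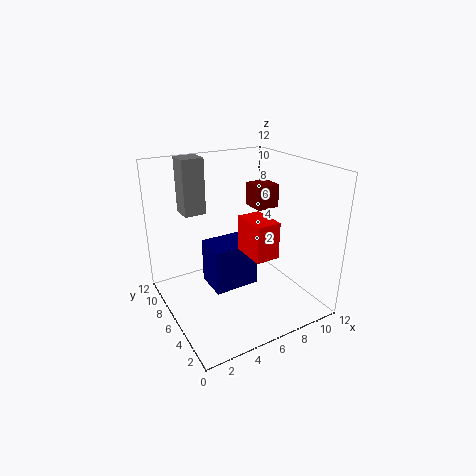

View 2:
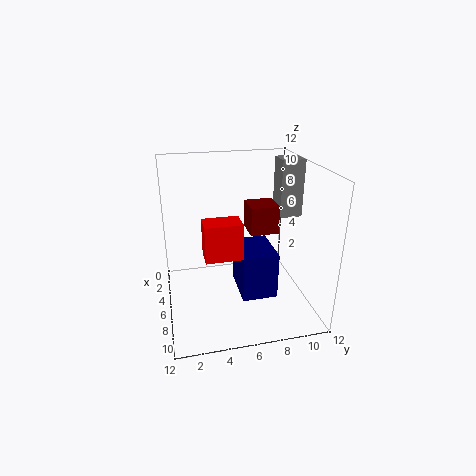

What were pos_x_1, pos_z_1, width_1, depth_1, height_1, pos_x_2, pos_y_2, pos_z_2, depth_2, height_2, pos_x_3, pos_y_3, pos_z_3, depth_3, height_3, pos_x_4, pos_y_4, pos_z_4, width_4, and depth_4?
pos_x_1 = 3
pos_z_1 = 7
width_1 = 2
depth_1 = 2
height_1 = 5
pos_x_2 = 4
pos_y_2 = 6
pos_z_2 = 1
depth_2 = 3
height_2 = 4
pos_x_3 = 6
pos_y_3 = 3
pos_z_3 = 5
depth_3 = 3
height_3 = 3
pos_x_4 = 8
pos_y_4 = 6
pos_z_4 = 8
width_4 = 2
depth_4 = 2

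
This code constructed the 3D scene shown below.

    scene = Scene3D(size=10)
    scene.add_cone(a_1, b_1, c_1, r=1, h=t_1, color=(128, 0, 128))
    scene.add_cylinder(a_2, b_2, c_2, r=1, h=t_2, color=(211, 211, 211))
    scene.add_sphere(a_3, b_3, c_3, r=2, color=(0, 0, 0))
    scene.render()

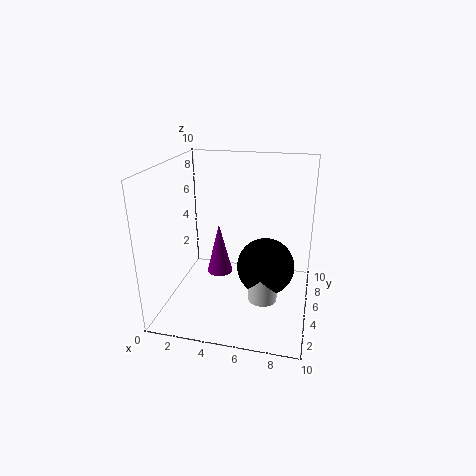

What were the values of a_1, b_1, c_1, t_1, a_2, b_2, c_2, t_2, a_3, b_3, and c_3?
a_1 = 3
b_1 = 7
c_1 = 1
t_1 = 4
a_2 = 7
b_2 = 4
c_2 = 1
t_2 = 2
a_3 = 7
b_3 = 5
c_3 = 3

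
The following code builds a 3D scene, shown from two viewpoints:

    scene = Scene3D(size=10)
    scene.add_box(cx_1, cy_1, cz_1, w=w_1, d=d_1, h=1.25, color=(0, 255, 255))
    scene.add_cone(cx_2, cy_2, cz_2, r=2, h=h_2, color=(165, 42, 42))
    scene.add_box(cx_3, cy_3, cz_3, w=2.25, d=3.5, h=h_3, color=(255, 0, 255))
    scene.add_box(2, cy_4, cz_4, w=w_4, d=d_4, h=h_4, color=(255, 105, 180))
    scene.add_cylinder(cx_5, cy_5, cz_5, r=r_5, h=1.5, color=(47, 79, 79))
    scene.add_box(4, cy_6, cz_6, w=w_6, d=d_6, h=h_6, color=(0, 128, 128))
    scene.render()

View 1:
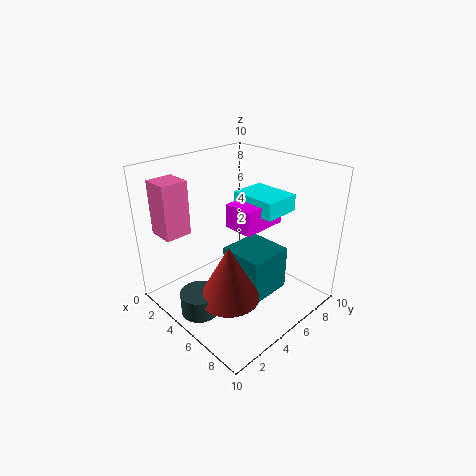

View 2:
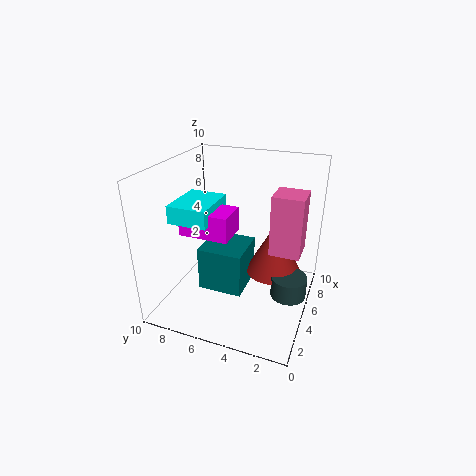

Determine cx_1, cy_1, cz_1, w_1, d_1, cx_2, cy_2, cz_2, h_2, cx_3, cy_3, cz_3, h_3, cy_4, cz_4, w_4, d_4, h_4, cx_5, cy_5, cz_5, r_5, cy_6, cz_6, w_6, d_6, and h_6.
cx_1 = 3; cy_1 = 6.5; cz_1 = 6.25; w_1 = 3.5; d_1 = 2.75; cx_2 = 6.5; cy_2 = 2.75; cz_2 = 2; h_2 = 3.75; cx_3 = 3.5; cy_3 = 5.25; cz_3 = 5.25; h_3 = 1.75; cy_4 = 0.25; cz_4 = 6; w_4 = 1.75; d_4 = 1.75; h_4 = 3.5; cx_5 = 5.25; cy_5 = 1.25; cz_5 = 1; r_5 = 1.25; cy_6 = 4.5; cz_6 = 0.75; w_6 = 3.25; d_6 = 3.25; h_6 = 3.25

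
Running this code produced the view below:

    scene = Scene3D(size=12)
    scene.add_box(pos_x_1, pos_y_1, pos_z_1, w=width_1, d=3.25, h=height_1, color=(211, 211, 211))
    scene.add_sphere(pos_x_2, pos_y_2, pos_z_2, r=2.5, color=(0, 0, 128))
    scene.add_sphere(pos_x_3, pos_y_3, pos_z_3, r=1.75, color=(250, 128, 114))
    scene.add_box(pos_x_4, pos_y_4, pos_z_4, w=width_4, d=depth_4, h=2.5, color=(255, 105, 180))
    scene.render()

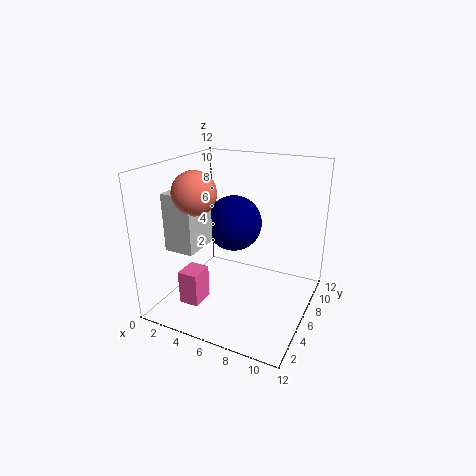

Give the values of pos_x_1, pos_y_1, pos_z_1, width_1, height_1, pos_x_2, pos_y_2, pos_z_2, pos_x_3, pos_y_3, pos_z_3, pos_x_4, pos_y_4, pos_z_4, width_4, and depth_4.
pos_x_1 = 1, pos_y_1 = 2.75, pos_z_1 = 5.25, width_1 = 2.5, height_1 = 4.75, pos_x_2 = 4.5, pos_y_2 = 8.25, pos_z_2 = 6.25, pos_x_3 = 3.25, pos_y_3 = 4, pos_z_3 = 10, pos_x_4 = 4, pos_y_4 = 0.25, pos_z_4 = 2.75, width_4 = 1.5, depth_4 = 1.75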